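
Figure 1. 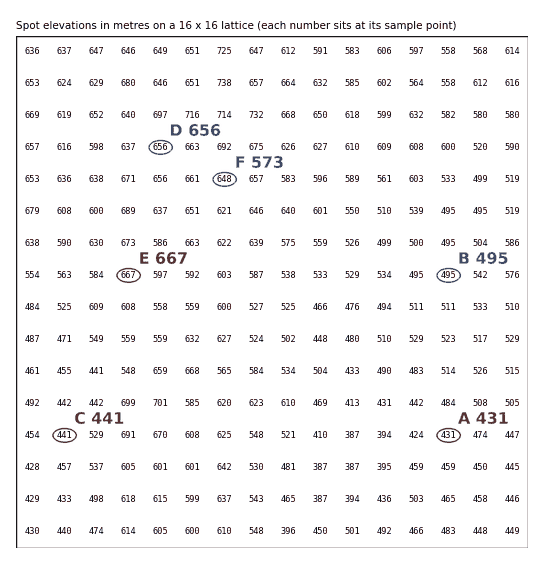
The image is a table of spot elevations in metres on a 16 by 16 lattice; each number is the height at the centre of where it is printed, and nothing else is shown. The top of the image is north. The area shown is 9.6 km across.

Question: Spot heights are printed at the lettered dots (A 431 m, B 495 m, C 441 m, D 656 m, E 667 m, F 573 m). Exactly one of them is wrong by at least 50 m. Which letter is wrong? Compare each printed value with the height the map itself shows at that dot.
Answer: F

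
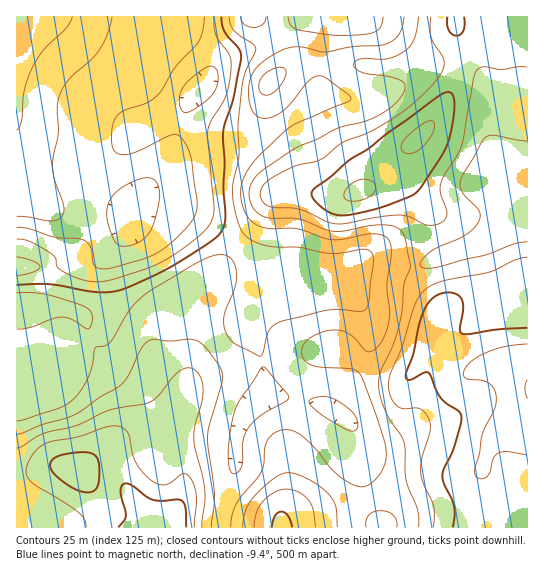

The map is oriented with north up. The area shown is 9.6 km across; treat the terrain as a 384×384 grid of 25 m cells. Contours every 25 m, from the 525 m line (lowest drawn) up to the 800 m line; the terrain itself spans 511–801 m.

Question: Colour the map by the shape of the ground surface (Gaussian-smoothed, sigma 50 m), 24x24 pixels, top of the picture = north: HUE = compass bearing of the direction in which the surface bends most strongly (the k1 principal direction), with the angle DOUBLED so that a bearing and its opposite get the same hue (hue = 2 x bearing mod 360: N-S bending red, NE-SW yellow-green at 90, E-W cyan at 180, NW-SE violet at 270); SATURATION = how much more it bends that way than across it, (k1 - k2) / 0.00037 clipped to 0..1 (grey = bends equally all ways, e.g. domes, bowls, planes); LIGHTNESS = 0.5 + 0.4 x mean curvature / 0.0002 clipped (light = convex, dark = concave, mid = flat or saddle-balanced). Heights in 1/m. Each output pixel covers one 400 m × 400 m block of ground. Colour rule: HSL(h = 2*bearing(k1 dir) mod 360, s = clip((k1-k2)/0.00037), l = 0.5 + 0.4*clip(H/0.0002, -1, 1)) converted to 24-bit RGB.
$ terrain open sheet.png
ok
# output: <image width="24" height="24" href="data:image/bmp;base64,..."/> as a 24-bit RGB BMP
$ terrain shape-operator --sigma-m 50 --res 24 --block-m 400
<image width="24" height="24" href="data:image/bmp;base64,Qk32BgAAAAAAADYAAAAoAAAAGAAAABgAAAABABgAAAAAAMAGAAATCwAAEwsAAAAAAAAAAAAAfnRpeVpQYUc0VJIyiLFbW4B6dcy8++HQxTsrAA4zK1bL2s2/3Ni2p4aZkHiYbVaIZ1ByVExjO0pZhaJRurBdrpxbe31me4JphUtkgD5PlaljX9uUVoebidutGsvj8XFx9bSvABZFBHWVxMyf5crFu5bHmHm8iDu+ikm4fUCobkmKhaFjna5or7BybZOAcYaOfSLrnZLVut3igq+7SLSob+VqKBI15skg9daOGQ9fEjY8ZIkc8PsQqIo5h1NFb092cVSOfDmegWqwm73AjIq6v6Wgd42XaW+BHQr909boppzZ237Uvrt/qY85KQ4vsvtY0tRQQyNtISZvY66Jw9ONdaFud3OXXFmLZjt3d0BXV6pmjaV6fGaByZZ3nVhbg2ZZH2+UpMCQsVW90Gy32qO72EzNOhy47/O7l4hMOUdpI1uFVsGrxsWmpHmQiFlzd0ZnWx1gzow3LbI2eIlRU39esIeCyG+vp4KfMmEdQGcVXFMsoY9IvoZmykWLR0Ke6bGeyomDQ2F+Mm1xNoZEp6c3mV83eUhFckFbPRld686JO7Y9fnNHaag1Kn4zm1RbvZGDdoVlUnFLOV87cKE8in5Mr1lNWHCBwq2C4amkjUm2SmeNTGx4j2BIm3RAcG1LT1h1DjWm8tTQ14amMGC3zaa0TIqWPoJnrL6AhIV0cWp4XG9zY6hMUHNvpI9raJ+Cb7B8z7OYiGG9jVvDWT2dmF6ovYCmpHqnSsGrAIi3XGHX+LKyLYOfgJG7uI7WZ4TOjb2/fo9GVHFgaoeBdaxvQ1uAmKdxh6hrVZVfx7Fqelhrf054dU2QY4aujpHNw7viqL/aEkSVHi1k/qaNzMFHHpZTZKuXfpi6gp68k7dqP4x6UKF4cLF0N1yNqYB2sJtyfH1WvbI6eWtPVlpxZo+TV6uMT6F0ja5rt2JmWiFxGyxL0KB6+dDJO7dpKHxFZIY9eoA51cz/urX/nr78m53wSTTlYmW/0Y24tGOnvpx2aJFdS4CDZ4d0eYNgbH5PeI1CgGZFYCpvQGWBINJ28eHa7LfmWkKbdXhTgoJJlWIFxXUIkKkZIXUkfzy/YmnJsILf3ZXx6LbfyZzER2SaaGR8hHpue4ZxfIRtaHh3KzOAeH25I+lAHMsp2GOPxWrhrmbctILFWKgLOOwp0ZZHL4smDVEhP3IvOmc2qVF13pC265S0qzmbfVJVhIxhhHJXhm4zYHsxJVVVeJRF7tJWLWgTPGoTYIEzR26co53Q1OL3TFHf00isznKGPkxvPVkzO2ArM28kf4o78B4w2gExqGkacHYgUCAUtVsAcZEADywHB0EI68lCt4NIO5MzMoUsKHkkYJUkqWUUVhETk2gqx6E/eFZyW2V2YH1wTXhOQ1I4dSM3/wdS75eEtk6kLiupyLfm78XsS3nRBMWTHcxXpde1g7HaXl/BZH2bWXxfc0w3fU9XpaVqtKdjd3ZcU3RoZXd0cGR0V0VrNTCBoo/Z6d7t0cX4eZ7/n7H26tT339L5g3zsVtC9PeJGSHx7clWAmW2QeWqMY1qKeHWSoJqQsX+KpmV1UH5RSXRiVmd4UU2JOIWZPOCHpdai3Z3UdHe8TliXtZCNzH2nyFCpxIGAxblMKlgvOGlTeHxngnRwW1WWe36QiJaEoHaZxWmmt3iCRoJ2RHR7SVt5ZoN/W8ouOaMZhKBEsW91YlKSh6iOxVXJ2HK4xYmHypqNc4qsLWuLa1ZOhnhLXFJ3kIFtj5NqfW9rg3Gg1KjMl4HEL3SxMVu/aGK7zaB6fbgyI4gqZJBLVZSDabCNO0q+w43n+8Lz7LzBe6qWNySJj0GYoHRwT02AkoyCk5OIdo6SY6qTcqer0YCtSYOnIYCbMCCr/1KA+c1XIJYrM308UYQ6aYEpK0oYJlYZwEw//8zW34qYGhlyVlyvjpm8TluOgpWRkpSPhIqQgJtuTnphpU5uzXdhJV0/CBcr40un/NnPd8alM3Rqbl9HhlYqanUoJ20XBmQM0LYm/7KpTiSMUo9rbIhfWGmKeJKIiY6GkneGpoFtaYFVOXx92IyqwWCzBRkuAMtP+PLT/s3udEfZKC/Tp5zqwcz0fX/rSZq5HVEd/8IvjTh0hI5tem9hYnuDbI16fYR3imp/q3B1rG5pN4RVN49p40Ozhgd0RpoAJHYAeOISvYfYQHreZNTjllzUvx3N9Sy2uTaPx9tuWaetZW6pmXOmcXmEbX9tdHNpd2xskXtzsYWMka+YLXmBMxda6Dz/79zgrfHYELtYUWYld3EnUVoaRTIYVEIwc0NayIqc4OXFZI2oTEqJn4Gb"/>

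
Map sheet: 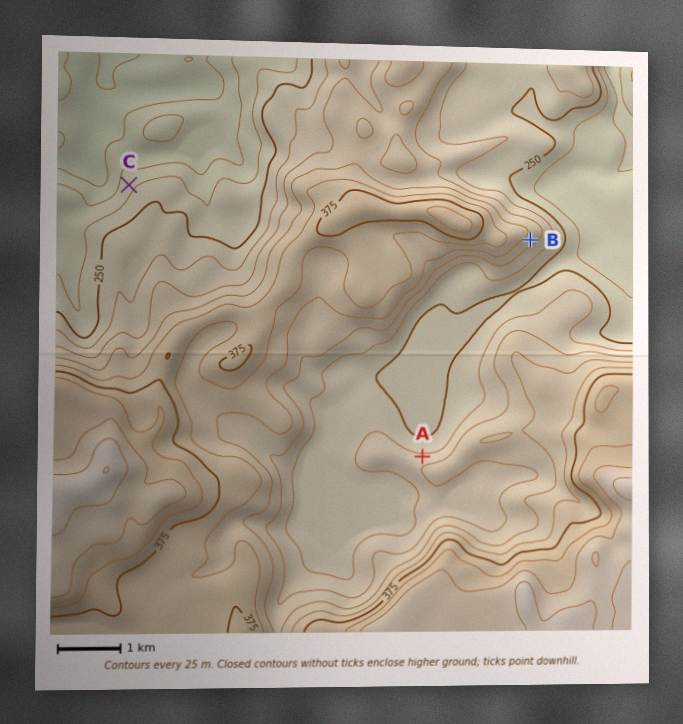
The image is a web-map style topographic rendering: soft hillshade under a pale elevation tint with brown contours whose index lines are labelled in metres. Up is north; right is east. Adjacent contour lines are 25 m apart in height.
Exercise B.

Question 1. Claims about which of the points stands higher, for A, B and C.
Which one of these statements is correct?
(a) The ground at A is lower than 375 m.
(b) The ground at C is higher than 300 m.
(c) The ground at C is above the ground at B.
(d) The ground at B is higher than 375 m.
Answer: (a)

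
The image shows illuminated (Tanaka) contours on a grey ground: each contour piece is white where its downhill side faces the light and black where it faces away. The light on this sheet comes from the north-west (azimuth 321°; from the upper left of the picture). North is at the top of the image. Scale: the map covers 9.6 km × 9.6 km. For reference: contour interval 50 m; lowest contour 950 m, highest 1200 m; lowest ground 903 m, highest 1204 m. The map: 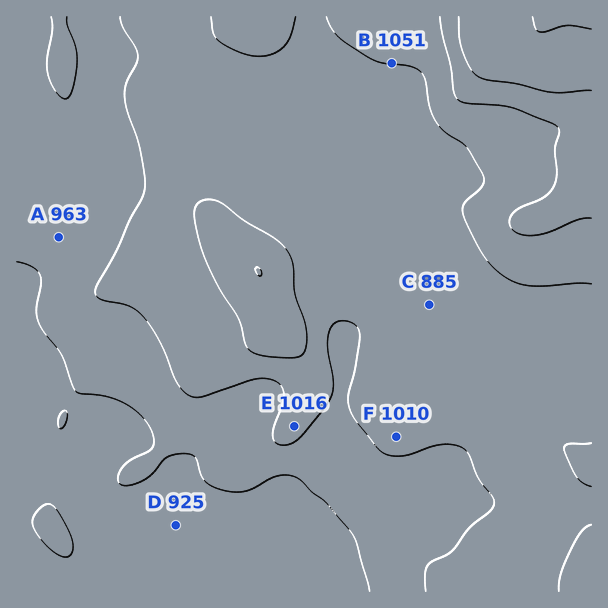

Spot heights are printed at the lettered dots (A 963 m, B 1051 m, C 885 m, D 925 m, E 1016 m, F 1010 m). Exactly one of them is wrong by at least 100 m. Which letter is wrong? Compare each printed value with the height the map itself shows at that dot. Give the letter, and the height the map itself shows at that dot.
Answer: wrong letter C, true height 1010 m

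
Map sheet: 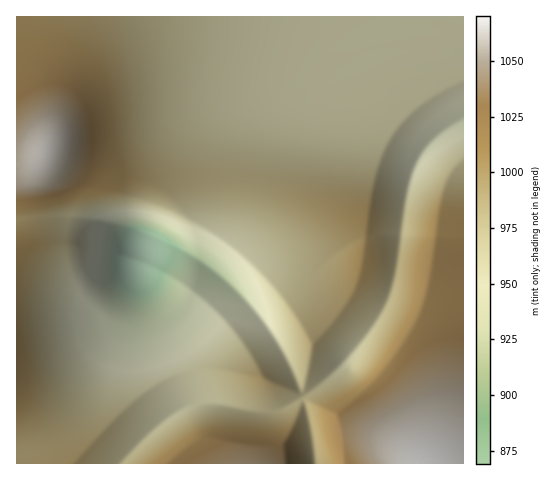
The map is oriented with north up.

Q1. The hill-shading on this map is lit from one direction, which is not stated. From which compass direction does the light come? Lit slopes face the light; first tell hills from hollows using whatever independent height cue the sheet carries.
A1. W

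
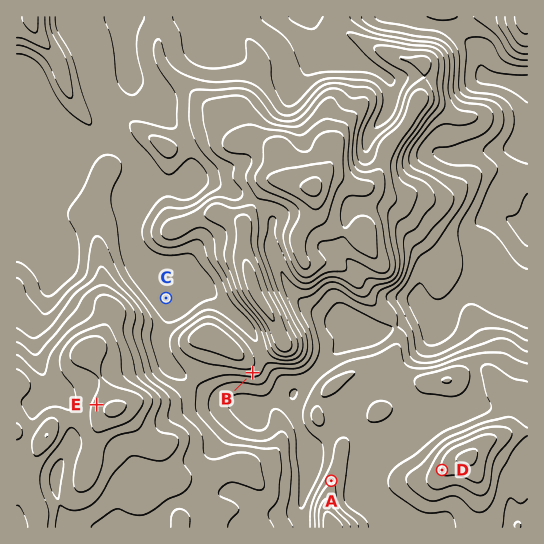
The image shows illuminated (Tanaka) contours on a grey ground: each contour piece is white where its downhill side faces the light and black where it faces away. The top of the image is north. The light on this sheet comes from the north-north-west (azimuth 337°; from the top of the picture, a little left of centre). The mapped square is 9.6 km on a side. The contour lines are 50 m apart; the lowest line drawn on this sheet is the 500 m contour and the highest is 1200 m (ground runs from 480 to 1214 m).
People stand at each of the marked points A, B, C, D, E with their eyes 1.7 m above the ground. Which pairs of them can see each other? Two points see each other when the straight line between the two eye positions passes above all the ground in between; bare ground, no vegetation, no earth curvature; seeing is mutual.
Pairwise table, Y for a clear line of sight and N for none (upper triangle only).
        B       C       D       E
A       Y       N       Y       N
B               N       Y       N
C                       N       N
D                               N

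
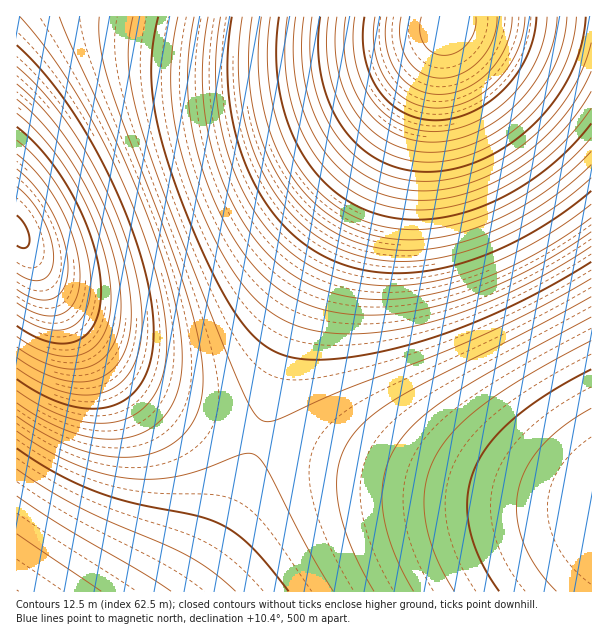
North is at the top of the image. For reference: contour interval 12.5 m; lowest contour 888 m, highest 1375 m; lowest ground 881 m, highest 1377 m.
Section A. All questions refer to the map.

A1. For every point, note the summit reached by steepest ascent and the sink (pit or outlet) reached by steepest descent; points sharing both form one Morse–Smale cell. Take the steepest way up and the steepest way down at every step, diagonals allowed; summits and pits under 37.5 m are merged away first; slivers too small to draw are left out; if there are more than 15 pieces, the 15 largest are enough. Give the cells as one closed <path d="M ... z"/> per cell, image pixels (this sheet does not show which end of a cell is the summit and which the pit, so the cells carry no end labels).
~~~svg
<path d="M447 16l-430 0-1 215 50 80 24 30 32 31 37 25 44 21 55 20 34-108 18-43 27-54 81-147 30-62z"/><path d="M591 16l-143 1 0 7-30 62-81 147-33 67-28 80-17 55 2 4 104 30 81 18 81 12 65 5z"/><path d="M17 232l-1 359 164 1 37-55 24-49 18-50-67-24-33-17-37-25-32-31-16-18-30-44z"/><path d="M260 438l-19 50-24 49-35 55 410-1-1-86-88-9-87-15-74-18z"/>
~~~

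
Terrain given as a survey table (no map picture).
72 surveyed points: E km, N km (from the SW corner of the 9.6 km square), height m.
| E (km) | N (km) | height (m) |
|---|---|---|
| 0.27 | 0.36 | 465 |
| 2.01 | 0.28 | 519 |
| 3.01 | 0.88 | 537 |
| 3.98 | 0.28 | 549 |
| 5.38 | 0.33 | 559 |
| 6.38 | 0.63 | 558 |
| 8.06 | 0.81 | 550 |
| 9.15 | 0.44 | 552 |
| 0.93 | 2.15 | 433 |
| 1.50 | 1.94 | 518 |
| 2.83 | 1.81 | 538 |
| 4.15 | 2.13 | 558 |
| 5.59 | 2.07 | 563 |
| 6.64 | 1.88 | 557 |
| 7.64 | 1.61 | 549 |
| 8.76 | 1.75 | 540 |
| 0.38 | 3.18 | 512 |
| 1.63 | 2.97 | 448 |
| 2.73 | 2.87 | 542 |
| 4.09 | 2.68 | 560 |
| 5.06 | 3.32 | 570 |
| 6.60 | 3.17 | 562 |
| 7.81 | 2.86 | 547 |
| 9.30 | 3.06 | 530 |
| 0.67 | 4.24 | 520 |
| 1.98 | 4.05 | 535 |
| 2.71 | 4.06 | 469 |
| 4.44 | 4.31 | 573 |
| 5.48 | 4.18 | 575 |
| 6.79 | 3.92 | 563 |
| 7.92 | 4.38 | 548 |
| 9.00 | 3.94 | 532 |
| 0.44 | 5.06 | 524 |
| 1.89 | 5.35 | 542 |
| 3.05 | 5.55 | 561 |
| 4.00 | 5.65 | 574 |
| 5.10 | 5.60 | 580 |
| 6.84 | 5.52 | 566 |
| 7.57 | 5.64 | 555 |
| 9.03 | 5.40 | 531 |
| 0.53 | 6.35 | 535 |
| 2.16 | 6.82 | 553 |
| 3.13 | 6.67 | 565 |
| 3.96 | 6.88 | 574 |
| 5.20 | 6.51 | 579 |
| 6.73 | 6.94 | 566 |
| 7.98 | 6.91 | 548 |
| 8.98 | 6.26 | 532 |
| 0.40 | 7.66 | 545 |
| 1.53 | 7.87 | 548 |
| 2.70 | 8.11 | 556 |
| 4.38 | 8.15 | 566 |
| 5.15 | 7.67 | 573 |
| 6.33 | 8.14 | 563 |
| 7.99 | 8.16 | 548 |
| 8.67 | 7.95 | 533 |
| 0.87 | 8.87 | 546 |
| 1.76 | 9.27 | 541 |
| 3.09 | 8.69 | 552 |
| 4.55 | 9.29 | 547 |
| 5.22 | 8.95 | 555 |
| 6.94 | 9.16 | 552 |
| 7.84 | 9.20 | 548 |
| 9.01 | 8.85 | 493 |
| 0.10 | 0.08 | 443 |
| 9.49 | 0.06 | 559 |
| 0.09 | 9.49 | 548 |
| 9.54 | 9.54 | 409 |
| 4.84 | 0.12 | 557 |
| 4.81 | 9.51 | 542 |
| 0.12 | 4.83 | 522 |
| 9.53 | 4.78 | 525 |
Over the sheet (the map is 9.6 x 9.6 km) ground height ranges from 405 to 580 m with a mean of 545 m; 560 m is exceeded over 24.6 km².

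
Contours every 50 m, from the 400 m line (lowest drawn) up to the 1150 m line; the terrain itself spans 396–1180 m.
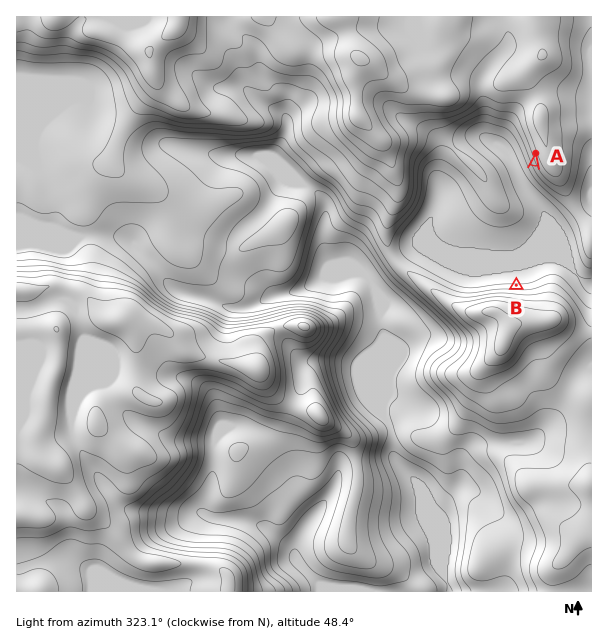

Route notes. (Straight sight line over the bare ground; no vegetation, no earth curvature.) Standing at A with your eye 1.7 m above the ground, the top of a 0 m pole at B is in view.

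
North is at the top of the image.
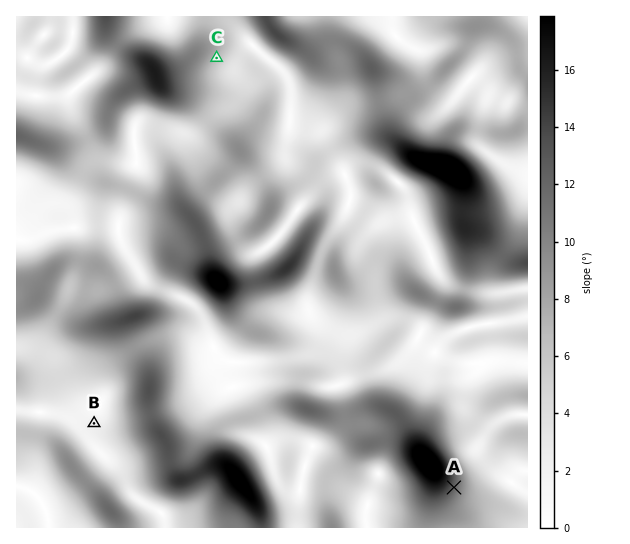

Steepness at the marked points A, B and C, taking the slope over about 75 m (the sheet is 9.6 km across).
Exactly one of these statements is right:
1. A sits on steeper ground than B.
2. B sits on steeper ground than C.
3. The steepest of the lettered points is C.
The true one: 1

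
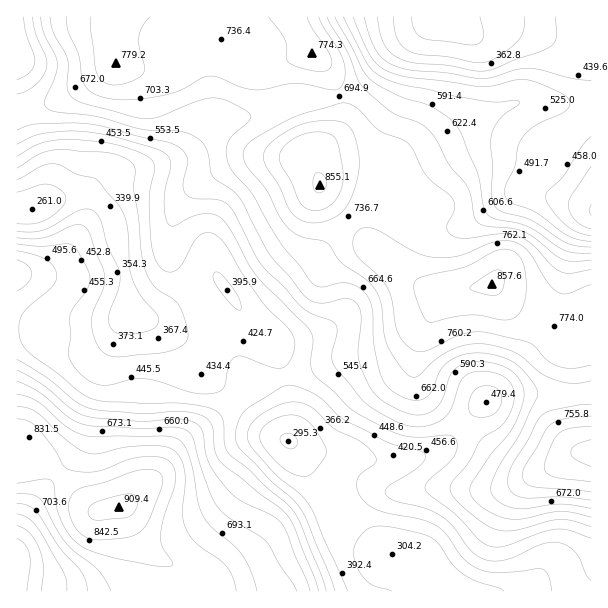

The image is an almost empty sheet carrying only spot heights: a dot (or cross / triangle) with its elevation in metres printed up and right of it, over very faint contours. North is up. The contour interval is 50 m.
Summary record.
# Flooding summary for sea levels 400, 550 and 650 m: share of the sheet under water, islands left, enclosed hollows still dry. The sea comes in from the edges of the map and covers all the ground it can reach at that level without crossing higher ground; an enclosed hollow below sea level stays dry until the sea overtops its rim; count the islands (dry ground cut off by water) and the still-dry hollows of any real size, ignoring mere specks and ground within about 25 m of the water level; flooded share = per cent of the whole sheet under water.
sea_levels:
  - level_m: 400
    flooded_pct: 14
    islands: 0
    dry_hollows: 0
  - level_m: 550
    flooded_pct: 45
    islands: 0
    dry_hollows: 0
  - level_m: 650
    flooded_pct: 60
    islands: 0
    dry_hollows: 0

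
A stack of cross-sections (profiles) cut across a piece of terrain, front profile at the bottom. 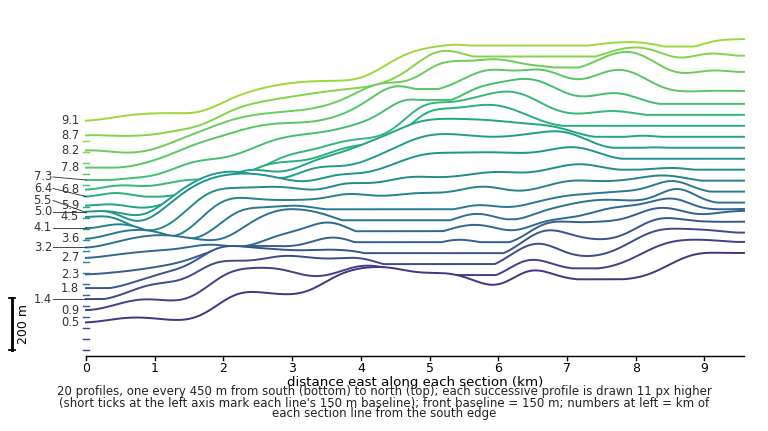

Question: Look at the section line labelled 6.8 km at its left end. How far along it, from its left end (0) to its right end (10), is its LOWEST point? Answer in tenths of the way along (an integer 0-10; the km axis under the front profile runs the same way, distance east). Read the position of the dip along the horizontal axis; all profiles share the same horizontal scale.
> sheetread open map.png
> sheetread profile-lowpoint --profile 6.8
0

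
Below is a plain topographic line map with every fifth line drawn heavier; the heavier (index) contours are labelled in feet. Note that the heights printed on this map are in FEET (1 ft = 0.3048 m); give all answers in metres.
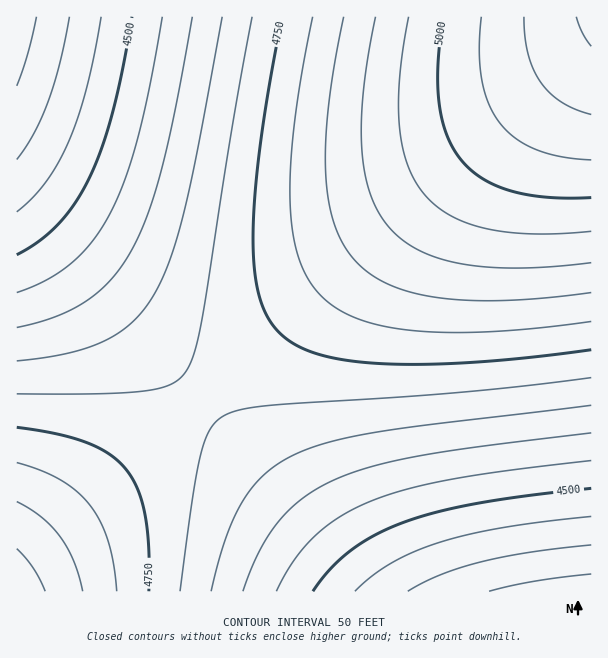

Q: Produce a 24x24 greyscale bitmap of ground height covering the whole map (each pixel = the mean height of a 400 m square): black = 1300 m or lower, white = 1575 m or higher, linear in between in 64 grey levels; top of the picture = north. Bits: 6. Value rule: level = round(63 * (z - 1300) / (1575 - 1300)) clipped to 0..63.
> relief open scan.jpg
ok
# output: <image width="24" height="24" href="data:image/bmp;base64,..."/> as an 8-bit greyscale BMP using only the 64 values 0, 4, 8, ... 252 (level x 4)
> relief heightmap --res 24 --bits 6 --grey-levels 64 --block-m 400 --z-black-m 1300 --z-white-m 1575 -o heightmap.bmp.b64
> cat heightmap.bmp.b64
<image width="24" height="24" href="data:image/bmp;base64,Qk12BgAAAAAAADYEAAAoAAAAGAAAABgAAAABAAgAAAAAAEACAAATCwAAEwsAAAABAAAAAAAAAAAAAAEBAQACAgIAAwMDAAQEBAAFBQUABgYGAAcHBwAICAgACQkJAAoKCgALCwsADAwMAA0NDQAODg4ADw8PABAQEAAREREAEhISABMTEwAUFBQAFRUVABYWFgAXFxcAGBgYABkZGQAaGhoAGxsbABwcHAAdHR0AHh4eAB8fHwAgICAAISEhACIiIgAjIyMAJCQkACUlJQAmJiYAJycnACgoKAApKSkAKioqACsrKwAsLCwALS0tAC4uLgAvLy8AMDAwADExMQAyMjIAMzMzADQ0NAA1NTUANjY2ADc3NwA4ODgAOTk5ADo6OgA7OzsAPDw8AD09PQA+Pj4APz8/AEBAQABBQUEAQkJCAENDQwBEREQARUVFAEZGRgBHR0cASEhIAElJSQBKSkoAS0tLAExMTABNTU0ATk5OAE9PTwBQUFAAUVFRAFJSUgBTU1MAVFRUAFVVVQBWVlYAV1dXAFhYWABZWVkAWlpaAFtbWwBcXFwAXV1dAF5eXgBfX18AYGBgAGFhYQBiYmIAY2NjAGRkZABlZWUAZmZmAGdnZwBoaGgAaWlpAGpqagBra2sAbGxsAG1tbQBubm4Ab29vAHBwcABxcXEAcnJyAHNzcwB0dHQAdXV1AHZ2dgB3d3cAeHh4AHl5eQB6enoAe3t7AHx8fAB9fX0Afn5+AH9/fwCAgIAAgYGBAIKCggCDg4MAhISEAIWFhQCGhoYAh4eHAIiIiACJiYkAioqKAIuLiwCMjIwAjY2NAI6OjgCPj48AkJCQAJGRkQCSkpIAk5OTAJSUlACVlZUAlpaWAJeXlwCYmJgAmZmZAJqamgCbm5sAnJycAJ2dnQCenp4An5+fAKCgoAChoaEAoqKiAKOjowCkpKQApaWlAKampgCnp6cAqKioAKmpqQCqqqoAq6urAKysrACtra0Arq6uAK+vrwCwsLAAsbGxALKysgCzs7MAtLS0ALW1tQC2trYAt7e3ALi4uAC5ubkAurq6ALu7uwC8vLwAvb29AL6+vgC/v78AwMDAAMHBwQDCwsIAw8PDAMTExADFxcUAxsbGAMfHxwDIyMgAycnJAMrKygDLy8sAzMzMAM3NzQDOzs4Az8/PANDQ0ADR0dEA0tLSANPT0wDU1NQA1dXVANbW1gDX19cA2NjYANnZ2QDa2toA29vbANzc3ADd3d0A3t7eAN/f3wDg4OAA4eHhAOLi4gDj4+MA5OTkAOXl5QDm5uYA5+fnAOjo6ADp6ekA6urqAOvr6wDs7OwA7e3tAO7u7gDv7+8A8PDwAPHx8QDy8vIA8/PzAPT09AD19fUA9vb2APf39wD4+PgA+fn5APr6+gD7+/sA/Pz8AP39/QD+/v4A////ALSspJyQiHx0aGBUTEQ8NDAoJCAcHBgYFLCooJiQiIB0bGRYUEhEPDg0MCwoJCQkIKyknJiQiIB4cGhgWFBMREA8ODQ0MDAsLKSgmJSMiIB4cGxkXFhUUExIREBAPDw4OJyYlJCIhIB4dGxoZGBcWFRQUExMSEhERJSQjIyIhIB8dHBsbGhkYGBcXFhYVFRQUIyIiISEgHx8eHR0cHBsbGhoZGRkYGBgXICAgIB8fHx8eHh4eHh0dHR0cHBwbGxsaHh4eHh4eHh8fHx8fHx8fHx8fHx8eHh4dGxwcHB0dHh8fICAhISEiIiIiIiIhISEgGRkaGxscHR4fICEiIyMkJCQlJSQkJCQjFxcYGRobHR4fISIjJCUmJicnJycnJycmFBUWFxkaHB4fISIkJSYnKCkpKioqKikpEhMVFhgZGx0fISMlJigpKisrLCwsLCwsEBETFRcZGx0fISMlJykqKywtLi4vLy8vDhARExUYGhwfISMlJykrLS4vMDAxMTExDQ4QEhQXGRweISMmKCosLi8wMTIzMzMzCw0PERQWGRseICMmKCosLjAxMzQ1NTY2CgwOEBMVGBsdICMlKCotLzEyNDU2Nzc4CAsNDxIVFxodICIlKCotLzEzNDY3ODk5BwoMDxEUFxocHyIlJyosLzEzNTc4OTo7BwkLDhETFhkcHyIkJyosLzEzNTc5Ojs8BggLDRATFhkbHiEkJyksLjEzNTc5Ozw9BQgKDRASFRgbHiAjJikrLjAzNTc5Ozw+A=="/>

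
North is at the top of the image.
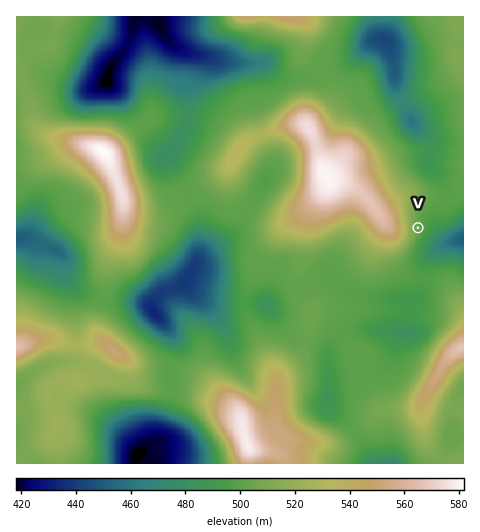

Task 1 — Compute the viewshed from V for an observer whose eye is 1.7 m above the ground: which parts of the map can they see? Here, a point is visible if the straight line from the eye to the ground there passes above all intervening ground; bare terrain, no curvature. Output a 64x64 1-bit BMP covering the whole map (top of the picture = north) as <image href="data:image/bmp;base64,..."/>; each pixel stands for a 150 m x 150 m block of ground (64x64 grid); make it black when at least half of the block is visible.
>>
<image width="64" height="64" href="data:image/bmp;base64,Qk0+AgAAAAAAAD4AAAAoAAAAQAAAAEAAAAABAAEAAAAAAAACAAATCwAAEwsAAAIAAAAAAAAA////AAAAAAAAAAAAAAAAAAAAAAAAAAAAAAAAAAAAAAAAAAAAAAAAAAAAAAAAAAAAAAAAAAAAAAAAAAAAAAAAAAAAAAAAADAAAAAAAAAAP4AAAAAAAAA/wAAAAAAAAB/gAAAAAAAAH+AAAAAAAAAf8AAAAAAAAA/wAAAAAAAAD/gAAAAAAAAH/AAAAAAAAAf+AAAAAAAAAH8AAAAAAAAAHwAAAAAAAAAfAAAAAAAAAB8AAAAAAAAAfwAAAAAAAAA/AAAAAAAAAD8AAAAAAAAAPwAAAAAAAAA/AAAAAAAAAP8AAAAAAAAA/wAAAAAAAAB/AAAAAAAAAD8AAAAAAAAADwAAAAAAAAABAAAAAAAAAYAAAAAAAAAB+AAAAAAAAAP8AAAAAAAAA/4AAAAAAAAB/wAAAAAAAAD/AAAAAAAAAAcAAAAAAAAABwAAAAAAAAADAAAAAAAAAAMAAAAAAAAAAwAAAAAAAAADAAAAAAAAAAMAAAAAAAAAAwAAAAAAAAADAAAAAAAAAAMAAAAAAAAAAwAAAAAAAAADAAAAAAAAAAMAAAAAAAAAAwAAAAAAAAADAAAAAAAAAAMAAAAAAAAAAwAAAAAAAAADAAAAAAAAAAMAAAAAAAAAAgAAAAAAAAAAAAAAAAAAAAAAAAAAAAAAAAAAAAAAAAAAAAAAAAAAAAAAAAAAAAAAAA=="/>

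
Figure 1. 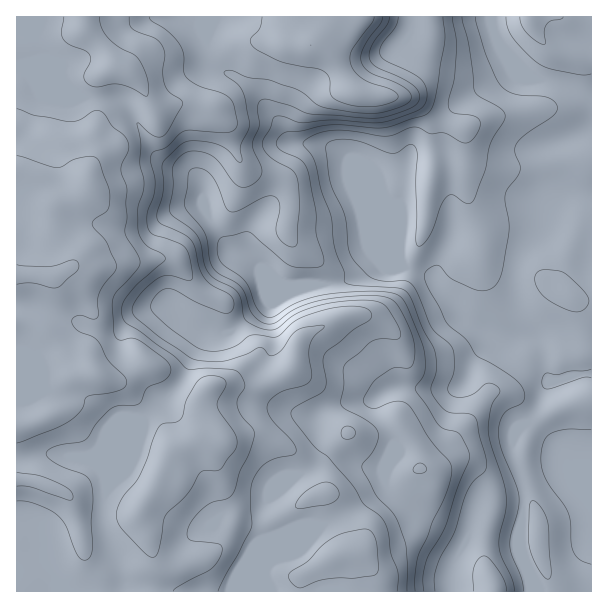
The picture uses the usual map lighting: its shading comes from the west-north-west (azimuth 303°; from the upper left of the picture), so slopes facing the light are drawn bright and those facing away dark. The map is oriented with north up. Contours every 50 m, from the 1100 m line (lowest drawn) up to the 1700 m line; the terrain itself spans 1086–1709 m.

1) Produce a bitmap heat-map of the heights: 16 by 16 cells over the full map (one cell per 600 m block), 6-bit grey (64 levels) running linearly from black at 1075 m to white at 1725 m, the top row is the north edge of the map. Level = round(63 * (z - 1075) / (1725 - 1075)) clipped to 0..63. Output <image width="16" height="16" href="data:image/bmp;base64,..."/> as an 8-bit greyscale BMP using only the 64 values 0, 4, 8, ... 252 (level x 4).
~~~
<image width="16" height="16" href="data:image/bmp;base64,Qk02BQAAAAAAADYEAAAoAAAAEAAAABAAAAABAAgAAAAAAAABAAATCwAAEwsAAAABAAAAAAAAAAAAAAEBAQACAgIAAwMDAAQEBAAFBQUABgYGAAcHBwAICAgACQkJAAoKCgALCwsADAwMAA0NDQAODg4ADw8PABAQEAAREREAEhISABMTEwAUFBQAFRUVABYWFgAXFxcAGBgYABkZGQAaGhoAGxsbABwcHAAdHR0AHh4eAB8fHwAgICAAISEhACIiIgAjIyMAJCQkACUlJQAmJiYAJycnACgoKAApKSkAKioqACsrKwAsLCwALS0tAC4uLgAvLy8AMDAwADExMQAyMjIAMzMzADQ0NAA1NTUANjY2ADc3NwA4ODgAOTk5ADo6OgA7OzsAPDw8AD09PQA+Pj4APz8/AEBAQABBQUEAQkJCAENDQwBEREQARUVFAEZGRgBHR0cASEhIAElJSQBKSkoAS0tLAExMTABNTU0ATk5OAE9PTwBQUFAAUVFRAFJSUgBTU1MAVFRUAFVVVQBWVlYAV1dXAFhYWABZWVkAWlpaAFtbWwBcXFwAXV1dAF5eXgBfX18AYGBgAGFhYQBiYmIAY2NjAGRkZABlZWUAZmZmAGdnZwBoaGgAaWlpAGpqagBra2sAbGxsAG1tbQBubm4Ab29vAHBwcABxcXEAcnJyAHNzcwB0dHQAdXV1AHZ2dgB3d3cAeHh4AHl5eQB6enoAe3t7AHx8fAB9fX0Afn5+AH9/fwCAgIAAgYGBAIKCggCDg4MAhISEAIWFhQCGhoYAh4eHAIiIiACJiYkAioqKAIuLiwCMjIwAjY2NAI6OjgCPj48AkJCQAJGRkQCSkpIAk5OTAJSUlACVlZUAlpaWAJeXlwCYmJgAmZmZAJqamgCbm5sAnJycAJ2dnQCenp4An5+fAKCgoAChoaEAoqKiAKOjowCkpKQApaWlAKampgCnp6cAqKioAKmpqQCqqqoAq6urAKysrACtra0Arq6uAK+vrwCwsLAAsbGxALKysgCzs7MAtLS0ALW1tQC2trYAt7e3ALi4uAC5ubkAurq6ALu7uwC8vLwAvb29AL6+vgC/v78AwMDAAMHBwQDCwsIAw8PDAMTExADFxcUAxsbGAMfHxwDIyMgAycnJAMrKygDLy8sAzMzMAM3NzQDOzs4Az8/PANDQ0ADR0dEA0tLSANPT0wDU1NQA1dXVANbW1gDX19cA2NjYANnZ2QDa2toA29vbANzc3ADd3d0A3t7eAN/f3wDg4OAA4eHhAOLi4gDj4+MA5OTkAOXl5QDm5uYA5+fnAOjo6ADp6ekA6urqAOvr6wDs7OwA7e3tAO7u7gDv7+8A8PDwAPHx8QDy8vIA8/PzAPT09AD19fUA9vb2APf39wD4+PgA+fn5APr6+gD7+/sA/Pz8AP39/QD+/v4A////AMTExMTAsKCkqKiUUEA8HBDEzMjQwLikoKSojGRALBwM0NjI1My8qKCklHxwSDAYCNjMyMzUzLCgmIR4eFgoDATk2MjI0NC4oIyIeGRMIBAM5OTc0MjMtKCQdGRMMCgUFOTo4NS0pKSsmHxwUCgUDBDo4NSokIx8fJyQeDQYEBQY8PDcsJyMWEhUUEAgHBwcHOzs4MCoZFBgVCwkKCQgGBjo6NywfGRkbEwoJDQsIBQU5OTcuHhwgGxAJCg4NCQYFNjY1LiclIRYQDg8PEAoGBDIyMjEuKyMfIyYjFw8LCAUyMjQzKyYmKCooHhgOBgcIMjMzLigmKCwtKRsYDAcMCw="/>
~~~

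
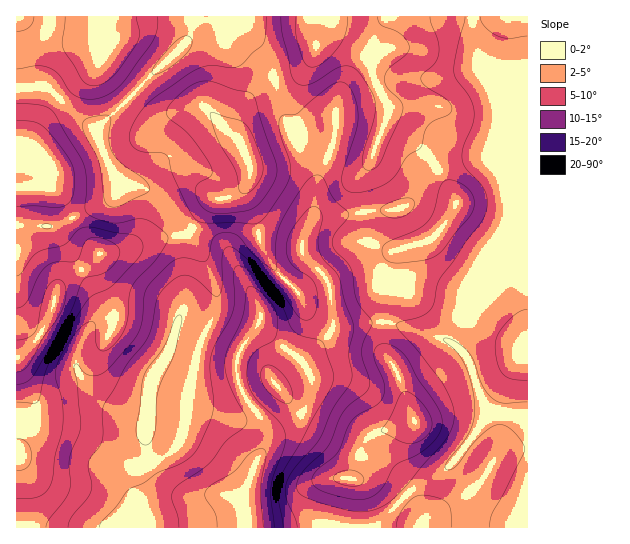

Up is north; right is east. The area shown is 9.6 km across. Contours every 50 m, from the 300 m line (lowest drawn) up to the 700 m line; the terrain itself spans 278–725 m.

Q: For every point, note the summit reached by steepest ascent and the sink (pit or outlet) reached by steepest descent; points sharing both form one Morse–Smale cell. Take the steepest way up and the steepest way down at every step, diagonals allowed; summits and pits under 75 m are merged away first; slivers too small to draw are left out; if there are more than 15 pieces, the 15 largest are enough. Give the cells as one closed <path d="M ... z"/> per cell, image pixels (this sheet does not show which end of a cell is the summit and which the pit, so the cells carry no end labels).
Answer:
<path d="M527 16l-55 1 3 24 9 28 22 20 17 9-3 37-8 14-10 8-41 3-22 8-14 11-10 18-13 11-11 3-22 0-20 4-28 1-7 3-11 20-2 10 3 10-5 12-16 19-22 19 0 3-13-27-17-30-13-14-36-21-27-27-21-8-11 0-6-4-16-32-4-16-4-6-16-11-31-29-30 2 1 439 229 0 1-13-4-12 0-8 13-33 13-24 8-7 17-10 9-8 8-19 0-17-10-16 28-27 5-7 47-6 16 3 29 11 15 2 13 7 11 11 6 10 16 48-15 25-19 24-12 11-32 19-34 35 153 0z"/><path d="M471 16l-280 0-3 22 15-10 27-3 13 6 18 18 11 18 8 39 11 28 25 37-3 49 8-4 28-1 20-4 22 0 11-3 13-11 10-18 14-11 22-8 41-3 10-8 8-14 3-37-17-9-22-20-9-28z"/><path d="M230 25l-21 2-15 6-98 98 9 27 12 23 6 4 11 0 21 8 27 27 36 21 13 14 17 30 13 27 0-3 34-32 8-14 0-24 12-29 1-39-25-37-11-28-7-35-6-14-17-21-7-5z"/><path d="M381 321l-47 6-5 7-28 27 10 16 0 17-8 19-9 8-17 10-8 7-13 24-13 33 4 33 127 0 35-36 37-23 34-43 7-15-16-46-6-10-18-15-50-16z"/><path d="M190 16l-173 0-1 71 30 0 31 29 20 15 60-62 27-24 7-15z"/>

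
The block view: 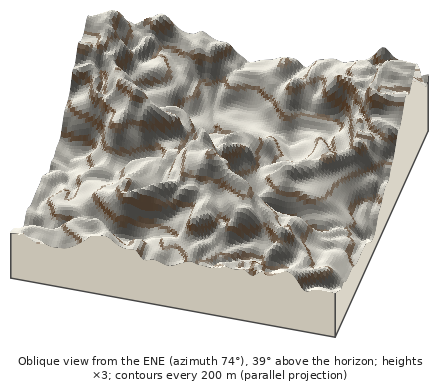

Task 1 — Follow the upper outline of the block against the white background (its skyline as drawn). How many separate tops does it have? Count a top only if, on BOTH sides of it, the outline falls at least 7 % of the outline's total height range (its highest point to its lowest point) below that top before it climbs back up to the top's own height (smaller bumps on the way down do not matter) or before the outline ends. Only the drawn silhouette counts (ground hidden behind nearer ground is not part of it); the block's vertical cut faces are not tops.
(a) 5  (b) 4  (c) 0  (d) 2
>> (d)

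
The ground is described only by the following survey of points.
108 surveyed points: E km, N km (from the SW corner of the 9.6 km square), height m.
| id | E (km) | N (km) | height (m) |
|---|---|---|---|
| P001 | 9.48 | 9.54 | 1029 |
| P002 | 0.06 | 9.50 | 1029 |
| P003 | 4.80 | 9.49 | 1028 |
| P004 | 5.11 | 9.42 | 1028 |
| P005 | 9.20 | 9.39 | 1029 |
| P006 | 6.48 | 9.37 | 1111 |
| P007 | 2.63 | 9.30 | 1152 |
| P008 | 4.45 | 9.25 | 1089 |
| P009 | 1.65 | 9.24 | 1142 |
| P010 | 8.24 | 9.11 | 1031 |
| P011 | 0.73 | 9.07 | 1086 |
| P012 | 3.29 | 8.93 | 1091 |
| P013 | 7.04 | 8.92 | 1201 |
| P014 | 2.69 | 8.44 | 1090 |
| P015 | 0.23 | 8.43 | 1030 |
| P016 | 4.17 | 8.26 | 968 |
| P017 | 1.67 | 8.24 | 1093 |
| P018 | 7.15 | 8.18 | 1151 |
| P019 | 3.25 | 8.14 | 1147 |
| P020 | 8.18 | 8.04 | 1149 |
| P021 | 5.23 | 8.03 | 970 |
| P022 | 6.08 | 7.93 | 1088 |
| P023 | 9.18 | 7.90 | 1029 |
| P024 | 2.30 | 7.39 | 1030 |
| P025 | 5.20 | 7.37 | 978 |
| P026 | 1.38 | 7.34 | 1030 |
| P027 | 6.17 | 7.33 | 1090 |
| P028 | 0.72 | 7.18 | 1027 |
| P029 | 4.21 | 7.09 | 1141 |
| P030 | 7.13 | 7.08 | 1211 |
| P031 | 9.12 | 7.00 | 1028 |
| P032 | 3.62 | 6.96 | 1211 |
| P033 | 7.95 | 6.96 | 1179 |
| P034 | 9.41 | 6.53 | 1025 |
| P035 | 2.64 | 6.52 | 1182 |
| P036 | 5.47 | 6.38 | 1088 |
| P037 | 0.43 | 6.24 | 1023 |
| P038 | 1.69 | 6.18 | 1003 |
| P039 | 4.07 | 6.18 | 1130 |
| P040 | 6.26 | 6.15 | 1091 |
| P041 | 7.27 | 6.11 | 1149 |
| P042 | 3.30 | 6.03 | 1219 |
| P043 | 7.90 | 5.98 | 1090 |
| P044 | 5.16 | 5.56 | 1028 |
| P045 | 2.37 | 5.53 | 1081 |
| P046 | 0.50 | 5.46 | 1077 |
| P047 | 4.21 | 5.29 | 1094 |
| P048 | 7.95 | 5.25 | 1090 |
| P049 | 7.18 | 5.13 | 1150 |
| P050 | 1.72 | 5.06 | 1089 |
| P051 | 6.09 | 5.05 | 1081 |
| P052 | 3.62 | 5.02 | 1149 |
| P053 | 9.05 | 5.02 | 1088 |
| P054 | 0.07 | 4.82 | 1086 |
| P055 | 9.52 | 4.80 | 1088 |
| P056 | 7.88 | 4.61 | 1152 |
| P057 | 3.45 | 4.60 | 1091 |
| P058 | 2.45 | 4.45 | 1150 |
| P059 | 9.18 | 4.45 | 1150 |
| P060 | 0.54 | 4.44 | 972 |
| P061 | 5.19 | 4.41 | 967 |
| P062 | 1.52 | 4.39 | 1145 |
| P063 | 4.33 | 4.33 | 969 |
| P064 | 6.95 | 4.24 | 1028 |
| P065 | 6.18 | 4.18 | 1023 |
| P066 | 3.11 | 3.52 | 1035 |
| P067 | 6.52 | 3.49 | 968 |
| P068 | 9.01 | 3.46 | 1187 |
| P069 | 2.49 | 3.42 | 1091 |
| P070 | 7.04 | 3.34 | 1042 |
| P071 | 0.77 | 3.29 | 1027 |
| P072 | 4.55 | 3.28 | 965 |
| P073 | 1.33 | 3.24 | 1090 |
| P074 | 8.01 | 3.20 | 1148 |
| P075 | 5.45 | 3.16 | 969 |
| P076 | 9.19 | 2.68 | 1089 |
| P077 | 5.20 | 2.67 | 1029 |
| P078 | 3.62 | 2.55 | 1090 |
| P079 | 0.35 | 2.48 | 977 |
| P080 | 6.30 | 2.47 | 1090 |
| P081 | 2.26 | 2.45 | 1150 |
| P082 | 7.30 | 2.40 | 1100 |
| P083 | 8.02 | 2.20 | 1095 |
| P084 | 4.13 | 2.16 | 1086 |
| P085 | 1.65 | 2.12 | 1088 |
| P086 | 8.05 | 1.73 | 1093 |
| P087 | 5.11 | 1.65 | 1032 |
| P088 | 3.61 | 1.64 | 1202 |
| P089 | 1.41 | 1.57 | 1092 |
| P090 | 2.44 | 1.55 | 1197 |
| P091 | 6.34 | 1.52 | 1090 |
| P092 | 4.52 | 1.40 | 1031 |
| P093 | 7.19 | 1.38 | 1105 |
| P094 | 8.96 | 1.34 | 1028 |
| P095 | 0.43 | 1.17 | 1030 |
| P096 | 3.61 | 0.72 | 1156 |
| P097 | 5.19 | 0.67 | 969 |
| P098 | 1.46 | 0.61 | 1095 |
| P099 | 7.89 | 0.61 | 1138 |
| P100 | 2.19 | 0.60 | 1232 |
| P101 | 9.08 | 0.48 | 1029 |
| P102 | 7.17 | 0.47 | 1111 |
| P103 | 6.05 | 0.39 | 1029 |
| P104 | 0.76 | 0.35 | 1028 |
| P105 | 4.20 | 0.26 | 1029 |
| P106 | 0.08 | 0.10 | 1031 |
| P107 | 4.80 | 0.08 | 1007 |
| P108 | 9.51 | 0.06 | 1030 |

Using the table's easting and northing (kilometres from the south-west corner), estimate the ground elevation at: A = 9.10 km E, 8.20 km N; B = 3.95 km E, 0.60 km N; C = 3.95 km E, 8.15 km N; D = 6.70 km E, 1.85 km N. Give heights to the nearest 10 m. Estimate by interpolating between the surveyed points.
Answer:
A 1030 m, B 1080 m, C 1030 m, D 1100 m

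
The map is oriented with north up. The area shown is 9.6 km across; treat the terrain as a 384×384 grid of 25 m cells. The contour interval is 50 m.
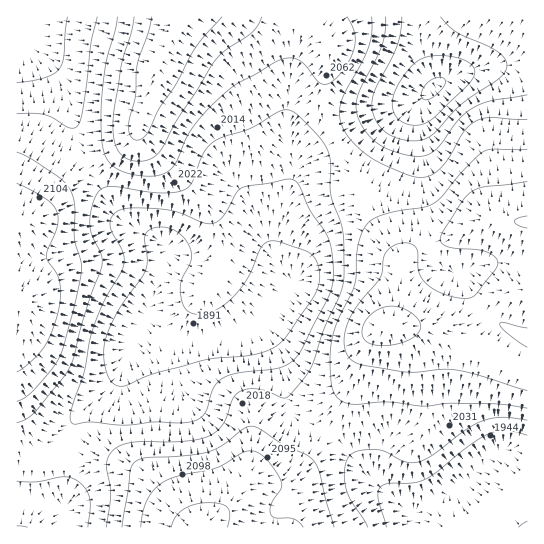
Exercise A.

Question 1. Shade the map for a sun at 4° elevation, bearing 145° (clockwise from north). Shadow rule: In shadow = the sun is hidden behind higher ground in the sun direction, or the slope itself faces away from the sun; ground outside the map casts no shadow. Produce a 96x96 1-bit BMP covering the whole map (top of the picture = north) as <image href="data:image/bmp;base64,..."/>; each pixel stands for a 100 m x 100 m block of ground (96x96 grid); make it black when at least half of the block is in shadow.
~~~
<image width="96" height="96" href="data:image/bmp;base64,Qk2+BAAAAAAAAD4AAAAoAAAAYAAAAGAAAAABAAEAAAAAAIAEAAATCwAAEwsAAAIAAAAAAAAA////AAAAAAAAB/8AAAAAAAAAAAAAB/8AAAAAAAAAAAAAB/+AAAAAAAAAAAAAD///AAAAAAAAAAAAD///wAAAAAAAAAAAD///4AAAAAAAAAAAD///8AAAAAAAAAAAD///4AAAAAAAAAAAD///8AAAAAAAAAAAB////AAAAAAAAAAAB////wAAAAAAAAAAB////8AAAAAAAAAAB////+AAAAAAAAAAD/////AAAAAAAAAAD/////gAAAAAAAAAD/////gAAAAAAAAAH/////gAAAAAAAAAH/////gAAAAAAAAAH/////gAAAAAAAAAH/////AAAAAAAAAAH////+AAAAAAAAAAH////+AAAAAAAAAAH////+AAAAAAAAAAD////+AAAAAAAAAAD/////AAAAAAAAAAD/////gAAAAAAAAAB/////8fAAAAAAAAB///////gAAAAAAAA///////wAAAAAAAA///////4AAAAAAAAf//////4AAAAAAAAf//////8AAAAAAAAf//////+AAAAAAAAP//////+AAAAAAAAH///////AAAAAAAAD///////gAAAAAAAB///////wAAAAAAAA///////4AAAAAAAA/8/////+AAAAAAAAfwAD////AAAAAAAAPgAB////wAAAAAAADAAA////4AAAAAAAAAAA////4AAAAAAAAAAAf///4AAAAAAAAAAAf///4AAAAAAAAAAAP///wAAAAAAAAAAAP///gAA8AAAAAAAAP///AAAeAAAAAAAAP//+AAAAAAAAAAAAP//8AAAAAAAAAAAAP//8AAAAAAAAAAAAP//+AAAAAAAAAAAAP///AAAAAAAAAAAAP///wAAAAAAAAAAAP///8AAAAAAAAAAAP///+AAAAAAAAAAAP/////wAAAAAAAAAP/////4AAAAAAAAAP/////+AAAAAAAAAH//////AAAAAAAAAH/8B///wAAAAAAAAH/gAP///8AAAAAAAD/AAD///8AAAAAAAB+AAD///8AAAAAAAA8AAD///8AAAAAAAAAAAD///8AAAAAAAAAAAD///8AAAAAAAAAAAH///8AAAAAAAAAAAf///8AAAAAAAAAAA////8AAAAAAAAAAB////AAAcAAAAAAAB///gAAA+AAAAAAAB///gAAA/AAAAAAAD///gAAB/AAAAAAAD///4MAB/gAAAAAAD////8AD/gAAAAAAD////8AD/wAAAAAAD////8AH/wAAAAAAD/////AH/wAAAAAAD/////4P/wAAAAAAD/////8P/4AAAAAAD/////+f/4AAAAAAB/////+f/4AAAAAAB/////+//4AAAAAAA////79//8AAAAAAA////zx//8AAAAAAAf///gD//+AAAAAAAP//+AD///AAAAAAAH//8AH///AAAAAAAD//gAH///AAAAAAAB/8AAP///gAAAAAAA+AAAP///gAAAAAAAAAAAP///gAAAAAAAAAAAP///wAAAAAAAAAAAf///wAAAAAAAAAAA="/>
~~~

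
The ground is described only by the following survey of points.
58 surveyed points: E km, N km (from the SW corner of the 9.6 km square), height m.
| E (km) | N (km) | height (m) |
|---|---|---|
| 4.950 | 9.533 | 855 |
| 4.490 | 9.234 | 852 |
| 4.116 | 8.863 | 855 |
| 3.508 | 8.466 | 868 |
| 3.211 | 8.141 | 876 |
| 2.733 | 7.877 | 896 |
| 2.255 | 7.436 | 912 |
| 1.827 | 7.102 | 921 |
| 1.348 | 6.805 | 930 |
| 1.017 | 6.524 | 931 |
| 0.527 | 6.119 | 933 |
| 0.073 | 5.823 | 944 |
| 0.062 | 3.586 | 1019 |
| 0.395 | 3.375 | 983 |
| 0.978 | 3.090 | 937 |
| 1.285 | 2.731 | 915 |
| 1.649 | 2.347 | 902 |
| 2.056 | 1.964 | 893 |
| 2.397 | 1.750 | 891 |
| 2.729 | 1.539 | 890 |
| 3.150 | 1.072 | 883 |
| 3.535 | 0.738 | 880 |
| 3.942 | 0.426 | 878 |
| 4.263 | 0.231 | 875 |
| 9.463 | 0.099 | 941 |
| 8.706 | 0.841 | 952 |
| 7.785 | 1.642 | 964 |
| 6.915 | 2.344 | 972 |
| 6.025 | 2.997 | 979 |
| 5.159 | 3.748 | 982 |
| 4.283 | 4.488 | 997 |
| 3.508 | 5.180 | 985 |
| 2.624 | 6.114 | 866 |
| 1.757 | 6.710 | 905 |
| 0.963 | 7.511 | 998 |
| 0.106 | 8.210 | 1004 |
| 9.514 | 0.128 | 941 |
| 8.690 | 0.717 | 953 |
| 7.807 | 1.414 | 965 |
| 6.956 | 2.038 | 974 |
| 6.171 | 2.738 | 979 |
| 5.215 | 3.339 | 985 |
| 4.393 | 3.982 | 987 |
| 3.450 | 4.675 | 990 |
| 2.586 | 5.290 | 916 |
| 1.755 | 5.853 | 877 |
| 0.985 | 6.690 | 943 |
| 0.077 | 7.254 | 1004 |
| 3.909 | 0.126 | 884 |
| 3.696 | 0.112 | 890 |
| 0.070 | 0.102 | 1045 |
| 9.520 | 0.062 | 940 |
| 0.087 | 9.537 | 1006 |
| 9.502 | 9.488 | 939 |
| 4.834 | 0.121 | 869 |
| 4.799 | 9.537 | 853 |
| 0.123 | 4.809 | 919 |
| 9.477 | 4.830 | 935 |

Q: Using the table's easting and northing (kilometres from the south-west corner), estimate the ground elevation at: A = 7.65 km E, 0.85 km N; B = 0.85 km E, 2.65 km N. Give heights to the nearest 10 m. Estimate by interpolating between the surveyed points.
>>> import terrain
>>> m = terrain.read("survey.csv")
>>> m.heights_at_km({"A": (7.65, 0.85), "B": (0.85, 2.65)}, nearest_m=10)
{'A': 970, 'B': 900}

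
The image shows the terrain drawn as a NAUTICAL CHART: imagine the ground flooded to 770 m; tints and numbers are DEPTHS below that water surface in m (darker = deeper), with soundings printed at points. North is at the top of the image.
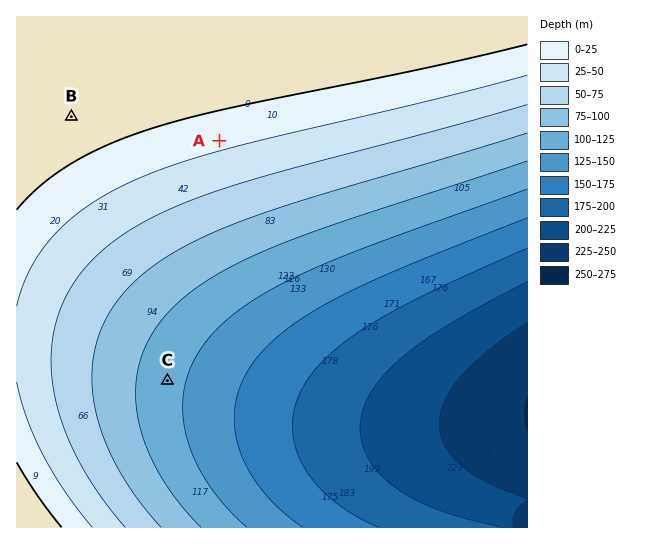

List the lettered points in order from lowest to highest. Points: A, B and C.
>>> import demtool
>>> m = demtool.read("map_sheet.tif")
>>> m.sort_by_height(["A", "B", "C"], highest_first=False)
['C', 'A', 'B']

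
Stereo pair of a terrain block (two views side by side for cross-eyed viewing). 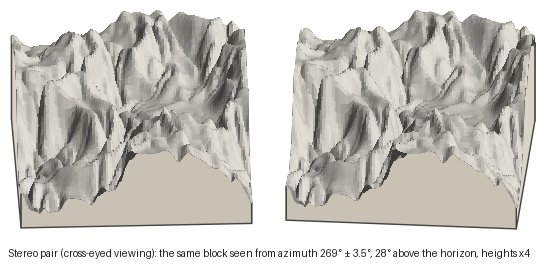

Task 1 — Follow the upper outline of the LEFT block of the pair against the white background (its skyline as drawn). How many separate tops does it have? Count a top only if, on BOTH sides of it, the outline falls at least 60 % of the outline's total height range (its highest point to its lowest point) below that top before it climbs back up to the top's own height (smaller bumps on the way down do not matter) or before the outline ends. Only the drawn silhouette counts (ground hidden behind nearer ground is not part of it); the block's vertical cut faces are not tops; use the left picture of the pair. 0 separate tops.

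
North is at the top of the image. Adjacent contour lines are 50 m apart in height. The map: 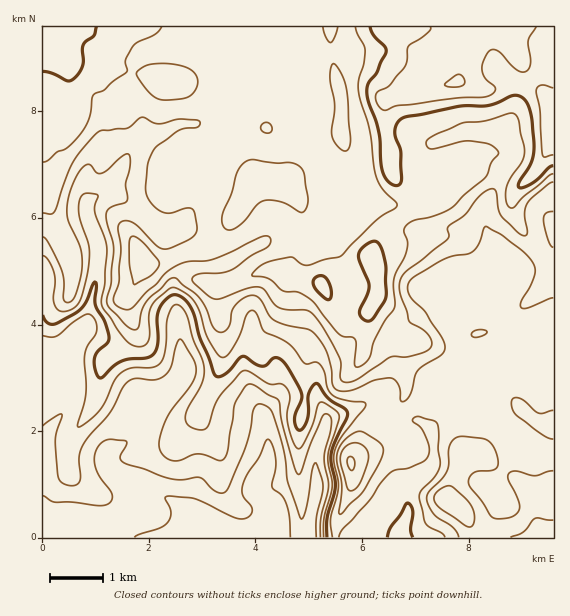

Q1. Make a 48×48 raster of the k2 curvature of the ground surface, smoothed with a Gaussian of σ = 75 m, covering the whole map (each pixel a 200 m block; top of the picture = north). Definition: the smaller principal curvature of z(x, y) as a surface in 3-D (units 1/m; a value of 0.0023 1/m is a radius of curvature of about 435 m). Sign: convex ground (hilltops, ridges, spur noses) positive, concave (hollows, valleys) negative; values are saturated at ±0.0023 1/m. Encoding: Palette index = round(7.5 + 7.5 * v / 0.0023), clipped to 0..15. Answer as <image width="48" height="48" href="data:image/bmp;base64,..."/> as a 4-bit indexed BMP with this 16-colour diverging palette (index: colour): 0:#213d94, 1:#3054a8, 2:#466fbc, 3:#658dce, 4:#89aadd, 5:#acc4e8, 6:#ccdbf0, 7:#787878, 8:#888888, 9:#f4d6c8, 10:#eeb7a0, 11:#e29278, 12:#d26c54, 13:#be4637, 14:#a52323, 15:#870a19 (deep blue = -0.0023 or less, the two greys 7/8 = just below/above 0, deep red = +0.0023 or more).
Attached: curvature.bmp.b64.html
<image width="48" height="48" href="data:image/bmp;base64,Qk32BAAAAAAAAHYAAAAoAAAAMAAAADAAAAABAAQAAAAAAIAEAAATCwAAEwsAABAAAAAAAAAAlD0hAKhUMAC8b0YAzo1lAN2qiQDoxKwA8NvMAHh4eACIiIgAyNb0AKC37gB4kuIAVGzSADdGvgAjI6UAGQqHAHd3d2ZmZnd3ZlZmV3B2VXhkd1RFd3d3dnd3d3h4iHdmZ3d2V3B4dWd1VmZ3dnd3Z3d3d4h3iHZmd4h1R3BYhleHNWiIdmdneGd3d4d3dlZ3h2ZmV3AnZlaHNpqYZmZnh2iHd3d2VXdnh2V2V3IVaFVmRXl1VmZ4h1iId2VWd4dnh2VmaHIVeXZmUjZVZmeHeFeHZmd3eIhneHZlV3AYmXZndSVmZ2Z2Z0d3Znh3eIhneHZkR3AZuYZniEWIeXZmZkd3Zmd3eId3iHdjR3AImIZ3iEWJiHZ2ZkeHZWdneHeIh3dSWIMFd2Z3h1V3d2ZmeFV3dld2d3iIh4hSaZYDVmZmZmZmZ2ZneHRXeGZ2Z4iHd3dDaZYCJXd2VnZnd2aHaIdGeHV3ZXiHd3ZFR3QWRFd4hXh3d2eIZohVeHVnZUZ3d3VXRWM5dVVnhmh3h3d3Z4hkd3ZmZkRmd2R4V3RJl1Zndlh3d3d3d4hkeHZmd1RWeFWHV4VHiHZmZlZ4d3d3d3hkiXZnd1RWeEaHV4ZWeIZnd2Vnd3d3d2ZViHZ4h0NniFeGZ3ZXZ4dniIdmZmd3d1VVZlZ4hzN4eGZ2d3VndmZXiYZXh3d3d4dTVVeIdjN4iHRnd3VndndVeHVniId2d3ZTNWd2ZjN3iHRXd2V3d5hmZ2Z3d3d3ZkeWBZhlVTRmZmRXiGWHZ4h2Z2d3d3d3dkioBKqGZSVndmRYiGeHZniGVWd3d3d3d0d4Amd3hSd4h3ZGd2iHZnd1Rnd3d3dnh0Z4IXd3hjZ3d3dnh2iXVnd1VWd3d3d2dzeIMHiJlmREVVeIh2d2V4h2dmZnd3dmZzeIQGeJdXd3dlVWZmVmaJh3eHZndnZmdkeIQWeIVXd3d2ZVZ3ZmV4h3eHd4hmZndld3M3eGRVVnd3ZmZ4d3ZXd3d3d3dmaIZmZ2JXh0RlZ3eIdmZ3d3dmd3ZlVWZVd3ZndlN4dUaHZneIdmZnd3d2Z3d4iHZFh1V4dlRnVXiYdnd3dnd4dnd3ZVZ4iHY0hlRodlZFZ4iHd3d3h3iIZ3d2VnZnd3dSeHU3d0d1Z4d3d3d3mHiIZ3d1WIZnd3h0SIgnd1aGR4d3eHd3h3eHZ3d0aXVneHiGRXc3d2V4VYh3eHd2Znd2Z3dkeHZneIh3ZFZod3V4ZHiIiHd3d3d2d3hjeHZ3d3d3dVeHd4ZndlZoh2eId3dndohUd2ZmZmd3dVeYd4dnd1ZVVniIeIdndohEdmZmZmZndleIdodXh2iGZlZ3eIZndndEd2ZmZlVVZVd4Z4dnhmiHiHdmd3Z3dnc2mGd3ZmZmVWd2Z3Z3dniIiHd3d3d4dncnl3h3d3eIZWiFZ3d3d3iIiHd3d3d3doY3h4h4iId3d2d2eHd3d3iIiHd3eHd3Z4ZWZ3d3d4dnZ3ZneId3d3d3d3d3eHeHZ3ZXd3d3d3ZmaIZoh3d3d2Z3d3d3d3eHZ3ZmZneHiHd2eHZ3h3eHd3d3d3d3d3d3Z3ZmZmd3d2dmd3d3d3d3d3h3d3d3d3d3aIVnmHd2Znh3h3dw=="/>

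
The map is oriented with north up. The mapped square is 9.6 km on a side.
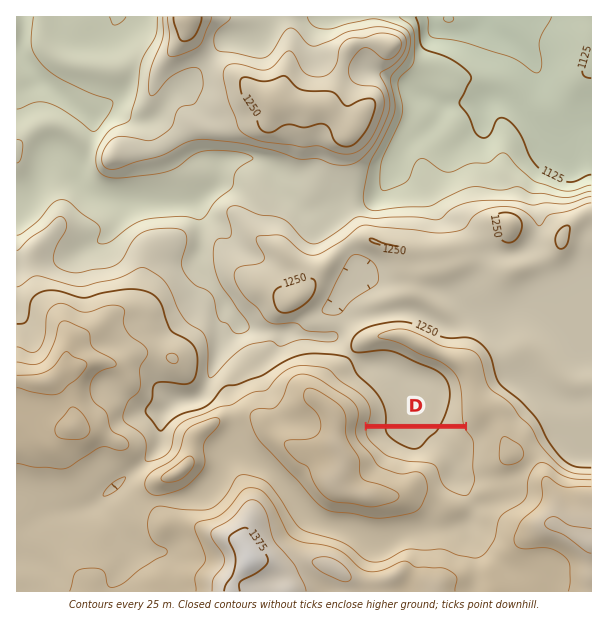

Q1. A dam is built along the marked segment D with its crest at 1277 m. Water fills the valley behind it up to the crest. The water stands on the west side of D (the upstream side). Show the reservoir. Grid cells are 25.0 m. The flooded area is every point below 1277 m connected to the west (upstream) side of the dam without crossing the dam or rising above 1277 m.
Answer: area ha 124.6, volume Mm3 18.52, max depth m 35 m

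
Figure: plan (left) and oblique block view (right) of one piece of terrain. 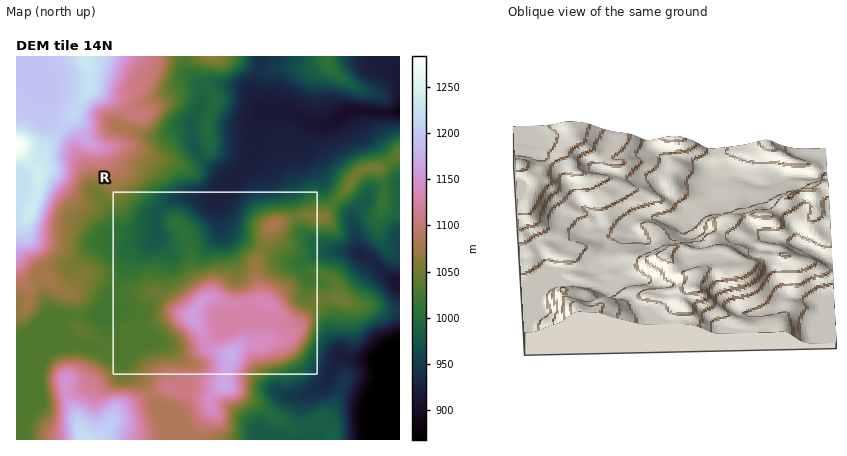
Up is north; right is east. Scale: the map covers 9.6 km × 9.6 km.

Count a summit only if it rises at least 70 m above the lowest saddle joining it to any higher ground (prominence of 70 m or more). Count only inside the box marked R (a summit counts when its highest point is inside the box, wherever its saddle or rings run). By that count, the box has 1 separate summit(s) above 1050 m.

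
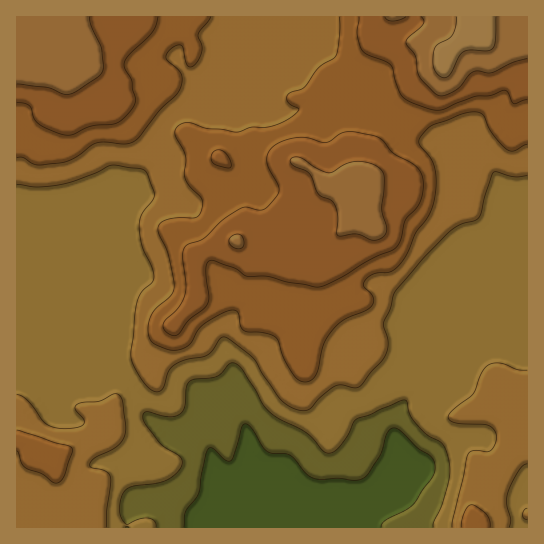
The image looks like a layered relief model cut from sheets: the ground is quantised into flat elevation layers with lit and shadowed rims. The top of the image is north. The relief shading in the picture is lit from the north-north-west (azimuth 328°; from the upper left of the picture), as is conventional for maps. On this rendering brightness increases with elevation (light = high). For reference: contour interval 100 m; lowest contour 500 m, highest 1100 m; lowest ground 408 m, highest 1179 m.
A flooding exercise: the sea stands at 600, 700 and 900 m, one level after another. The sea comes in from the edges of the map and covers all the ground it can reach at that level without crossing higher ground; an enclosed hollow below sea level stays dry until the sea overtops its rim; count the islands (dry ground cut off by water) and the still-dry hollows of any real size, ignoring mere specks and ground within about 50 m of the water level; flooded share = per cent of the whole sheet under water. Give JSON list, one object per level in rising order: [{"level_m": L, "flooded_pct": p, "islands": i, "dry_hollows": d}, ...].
[{"level_m": 600, "flooded_pct": 13, "islands": 0, "dry_hollows": 0}, {"level_m": 700, "flooded_pct": 40, "islands": 0, "dry_hollows": 0}, {"level_m": 900, "flooded_pct": 81, "islands": 1, "dry_hollows": 0}]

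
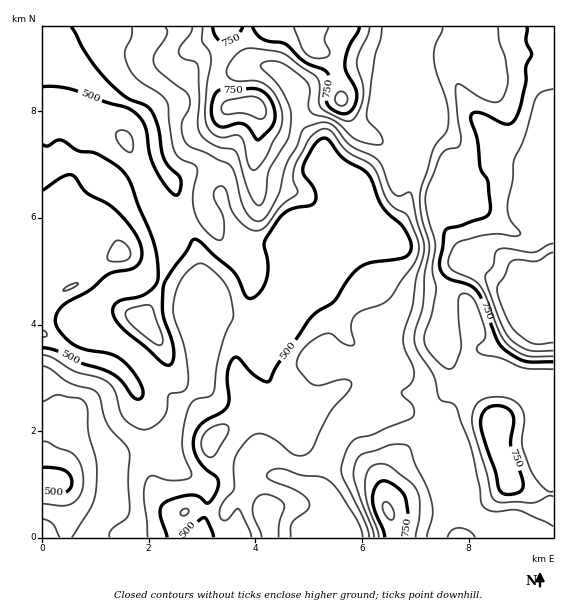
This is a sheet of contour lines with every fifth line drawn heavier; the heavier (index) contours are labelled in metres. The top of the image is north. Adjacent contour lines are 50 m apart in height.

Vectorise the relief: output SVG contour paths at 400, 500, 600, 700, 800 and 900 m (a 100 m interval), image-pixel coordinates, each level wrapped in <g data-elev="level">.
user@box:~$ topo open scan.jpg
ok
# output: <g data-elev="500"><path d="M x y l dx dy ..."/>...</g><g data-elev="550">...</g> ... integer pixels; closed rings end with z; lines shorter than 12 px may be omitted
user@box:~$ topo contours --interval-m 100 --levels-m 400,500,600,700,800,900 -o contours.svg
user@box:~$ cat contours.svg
<g data-elev="400"><path d="M72 537l19-30 5-16 1-27-8-31-2-25-2-5-4-4-21-4-5 0-12 6"/><path d="M43 519l10 5 7 13"/><path d="M43 366l8 3 17 13 23 7 5 3 4 6 4 17 3 9 6 8 12 13 4 6 0 61-3 7-14 10-3 4 1 4"/></g><g data-elev="500"><path d="M184 537l5-8 15-12 4 5 6 15"/><path d="M43 491l21 2 6-4 2-6-2-7-5-5-9-3-13-1"/><path d="M43 348l14 3 23 12 29 9 11 8 15 18 4 1 4-3 0-7-4-8-7-10-9-10-12-7-24-4-12-5-14-12-4-6-2-6 2-8 6-8 26-15 18-15 8-3 16-3 6-4 4-5 1-7-4-14-8-14-13-13-10-9-20-10-14-17-4-1-5 1-21 14"/><path d="M43 144l5 2 8-5 5-1 18 11 17 2 21 13 11 13 25 62 4 18 1 20-4 8-9 7-8 3-14 3-6 3-4 5 0 5 4 8 7 8 37 33 6 3 2 0 3-2 2-11-2-12-9-25 0-28 4-10 19-25 6-11 3-2 5 3 33 29 5 8 9 18 4 2 5-3 7-8 4-12 1-13-4-18 3-8 12-18 6-7 10-4 16-3 4-4 0-10-11-16-1-7 10-21 8-8 7 0 15 19 20 11 5 5 14 31 6 8 15 13 8 15 0 10-6 6-36 6-8 3-6 6-21 29-17 11-8 7-32 46-8 16-4 1-9-6-19-19-2 0-3 3-5 15 2 24-1 6-6 7-21 12-5 7-3 9 1 11 4 9 7 9 13 10 1 5-2 5-4 9-5 5-9-7-8-1-18 4-10 5-2 4-1 7 7 22"/><path d="M71 27l17 29 19 24 18 17 20 8 7 7 7 17 5 30 5 8 11 12 1 6-2 9-3 1-5-3-14-19-7-18-5-30-4-6-6-7-10-5-20-5-33-13-15-2-14 0"/></g><g data-elev="600"><path d="M279 537l0-14 5-18-6-6-13-5-8 3-3 6-2 5 1 8 9 21"/><path d="M447 537l5-7 7-2 10 3 6 6"/><path d="M165 27l2 4 0 4-12 18-2 8 5 10 27 20 4 6 0 10-7 17 2 16 7 7 16 6 24 13 4 9 8 32 5 8 5 5 6 1 4-1 8-11 8-17 7-28 11-17 6-17 4-3 14-5 11 3 19 21 21 10 6 4 5 8 6 19 6 7 5 2 9-4 3 4 5 25 7 20 0 8-8 30-4 29-9 29 1 11 9 19 1 9-3 8-9 7 0 2 11 12 1 10-6 5-36 15-17 4-8 10-6 19 2 9 21 43 5 17"/></g><g data-elev="700"><path d="M416 537l4-25-1-13-2-8-6-9-19-14-11-4-6 1-6 4-3 6-1 9 2 19 10 26 2 8"/><path d="M553 491l-4 1-6-5-8-10-6-10-7-22 2-28-1-6-4-6-7-5-11-3-13 1-9 4-6 10-1 13 21 74 7 3 32 1 6-2 11-5 4 1"/><path d="M203 27l-1 14 7 10 2 8-6 49 2 17 4 7 8 5 6 0 11-2 5 2 3 7 4 19 3 6 2 1 4-2 8-9 15-28 2-10 0-9-7-17-10-10-10-4-19 0-7-4-2-4 0-4 6-11 8-7 8-3 27 3 8 3 33 24 3 7-1 18 2 5 19 11 9 2 4-2 4-4 6-15 0-13-6-19 0-7 2-9 9-17 2-8"/><path d="M498 27l1 13 6 17 3 19 0 8-4 11-5 6-7 1-12-5-20-13-3 0-1 1 0 12 5 46-4 4-10 3-6 4-15 38 1 19 8 33-3 25 4 20-4 26-8 20 0 6 4 10 12 13 8 5 5-2 5-8 3-12-3-30 1-18 1-4 5-2 6 3 4 5 10 28 0 10-8 9 2 5 5 2 17 3 23 10 29 1"/></g><g data-elev="800"><path d="M388 519l3 1 2-1 1-6-3-8-6-3-2 2 0 5z"/><path d="M258 119l6-1 2-7-3-8-6-6-9 0-19 3-4 1-3 4 0 6 3 3 18-1z"/><path d="M339 105l5 0 3-4 0-6-4-3-4 0-4 5 1 6z"/><path d="M553 89l-11 3-6 6-12 39-10 24-1 18-5 21 0 11 2 9 9 11 1 4-5 1-23-2-32 7-7 6-5 16 1 4 4 4 20 9 8 7 5 10 14 36 9 12 10 7 8 4 26 0"/><path d="M294 27l11 25 6 5 8 1 7-1 3-2 0-4-5-12 4-12"/></g><g data-elev="900"><path d="M553 252l-17 9-17-1-8 1-7 16-6 8-1 4 2 9 6 17 6 11 5 6 11 8 6 4 20-1"/></g>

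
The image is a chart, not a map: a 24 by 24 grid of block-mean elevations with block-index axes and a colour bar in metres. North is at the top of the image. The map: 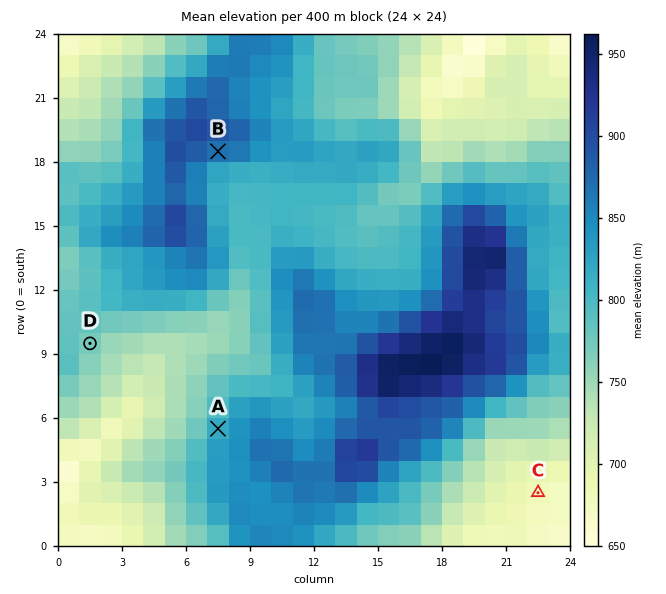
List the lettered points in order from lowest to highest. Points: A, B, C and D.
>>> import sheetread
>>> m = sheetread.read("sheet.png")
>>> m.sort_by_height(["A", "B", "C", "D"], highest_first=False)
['C', 'D', 'A', 'B']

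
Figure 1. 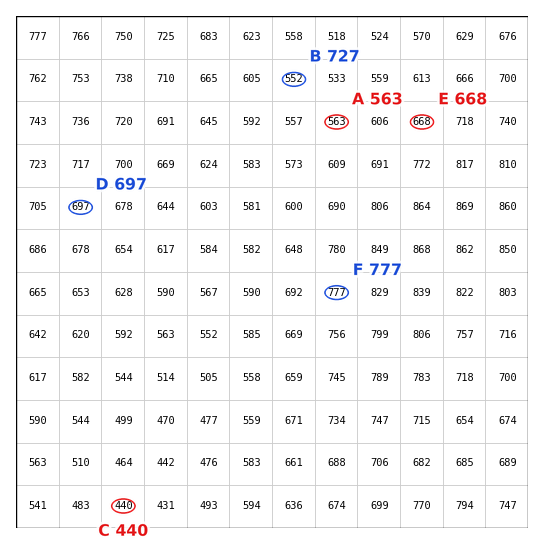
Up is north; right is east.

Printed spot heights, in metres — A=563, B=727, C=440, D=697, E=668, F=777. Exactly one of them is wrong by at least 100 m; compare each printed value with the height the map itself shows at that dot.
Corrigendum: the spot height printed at B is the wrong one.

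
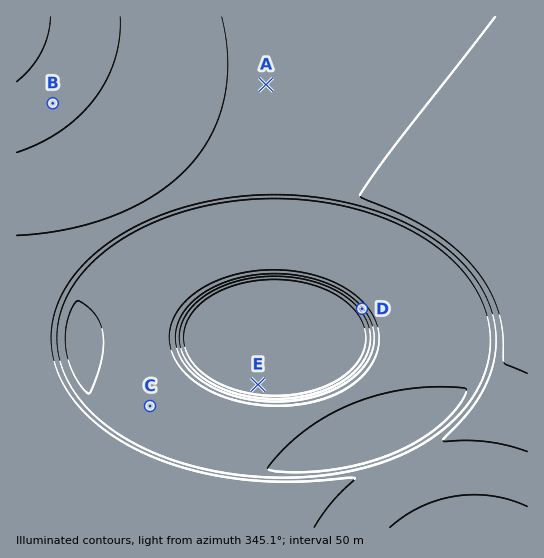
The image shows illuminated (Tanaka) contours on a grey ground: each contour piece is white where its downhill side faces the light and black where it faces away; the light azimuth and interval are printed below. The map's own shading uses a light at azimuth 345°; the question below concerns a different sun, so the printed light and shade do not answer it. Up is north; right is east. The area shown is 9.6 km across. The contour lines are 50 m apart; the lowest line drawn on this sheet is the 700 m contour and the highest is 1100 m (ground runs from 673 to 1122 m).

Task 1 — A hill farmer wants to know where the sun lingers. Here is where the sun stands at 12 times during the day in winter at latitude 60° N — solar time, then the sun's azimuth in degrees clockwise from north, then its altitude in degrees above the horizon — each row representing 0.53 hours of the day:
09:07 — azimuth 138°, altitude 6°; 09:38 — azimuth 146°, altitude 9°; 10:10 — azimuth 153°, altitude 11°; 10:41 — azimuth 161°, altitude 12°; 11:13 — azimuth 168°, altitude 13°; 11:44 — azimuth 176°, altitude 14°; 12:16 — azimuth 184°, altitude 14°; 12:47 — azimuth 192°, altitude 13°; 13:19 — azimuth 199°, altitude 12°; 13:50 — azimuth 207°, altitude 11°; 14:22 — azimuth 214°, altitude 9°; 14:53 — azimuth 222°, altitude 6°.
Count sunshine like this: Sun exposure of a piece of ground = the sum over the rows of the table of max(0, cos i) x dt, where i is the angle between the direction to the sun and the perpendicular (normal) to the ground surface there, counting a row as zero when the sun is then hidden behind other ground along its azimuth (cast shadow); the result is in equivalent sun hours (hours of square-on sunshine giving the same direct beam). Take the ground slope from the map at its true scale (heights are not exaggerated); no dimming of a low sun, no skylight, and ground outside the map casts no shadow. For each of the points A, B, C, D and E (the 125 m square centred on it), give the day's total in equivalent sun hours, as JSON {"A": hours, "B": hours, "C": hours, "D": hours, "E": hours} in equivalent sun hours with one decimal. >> {"A": 1.2, "B": 1.4, "C": 1.1, "D": 3.0, "E": 0.0}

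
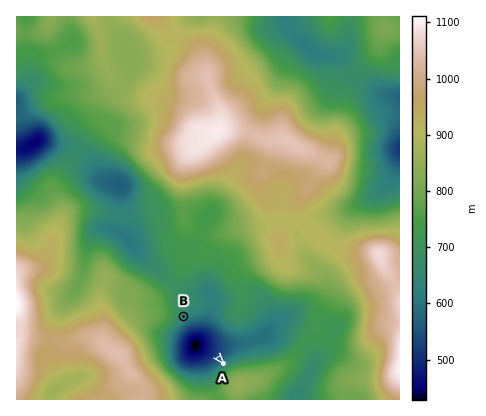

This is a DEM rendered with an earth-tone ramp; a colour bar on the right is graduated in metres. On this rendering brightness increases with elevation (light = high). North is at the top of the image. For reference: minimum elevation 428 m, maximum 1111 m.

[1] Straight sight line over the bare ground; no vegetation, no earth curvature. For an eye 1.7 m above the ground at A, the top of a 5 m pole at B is in view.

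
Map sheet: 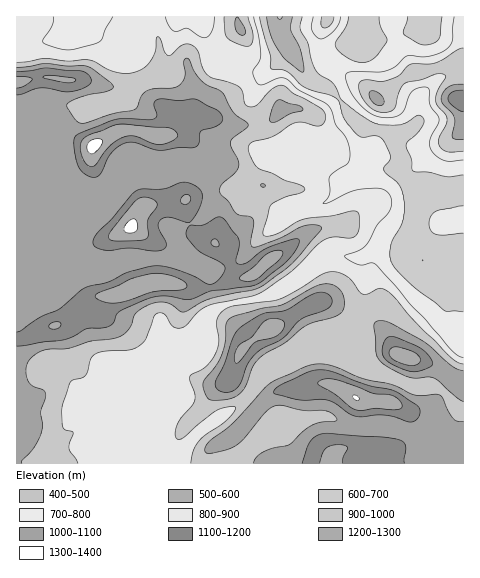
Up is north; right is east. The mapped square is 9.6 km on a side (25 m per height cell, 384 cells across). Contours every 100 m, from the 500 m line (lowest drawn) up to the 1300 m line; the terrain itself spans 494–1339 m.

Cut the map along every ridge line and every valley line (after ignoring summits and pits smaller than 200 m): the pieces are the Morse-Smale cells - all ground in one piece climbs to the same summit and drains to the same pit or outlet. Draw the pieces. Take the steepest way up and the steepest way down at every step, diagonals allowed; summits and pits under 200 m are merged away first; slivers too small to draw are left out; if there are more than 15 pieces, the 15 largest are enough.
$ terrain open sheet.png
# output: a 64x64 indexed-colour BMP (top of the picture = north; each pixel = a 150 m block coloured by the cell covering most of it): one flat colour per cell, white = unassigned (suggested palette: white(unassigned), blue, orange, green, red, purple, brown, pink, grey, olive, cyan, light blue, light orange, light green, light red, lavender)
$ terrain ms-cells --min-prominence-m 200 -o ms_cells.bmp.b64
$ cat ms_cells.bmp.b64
<image width="64" height="64" href="data:image/bmp;base64,Qk12CAAAAAAAAHYAAAAoAAAAQAAAAEAAAAABAAQAAAAAAAAIAAATCwAAEwsAABAAAAAAAAAA////ALR3HwAOf/8ALKAsACgn1gC9Z5QAS1aMAMJ34wB/f38AIr28AM++FwDox64AeLv/AIrfmACWmP8A1bDFAHd3d3d3d3d3d3d3MzMzMzMzMzMzMzMzMzMzMzMzMzMzd3d3d3d3d3d3d3czMzMzMzMzMzMzMzMzMzMzMzMzMzN3d3d3d3d3d3d3d3MzMzMzMzMzMzMzMzMzMzMzMzMzM3d3d3d3d3d3d3d3VVMzMzMzMzMzMzMzMzMzMzMzMzMzd3d3d3d3d3d3d3dVVTMzMzMzMzMzMzMzMzMzMzMzMzN3d3d3d3d3d3d3d1VVUzMzMzMzMzMzMzMzMzMzMzMzM3d3d3d3d3d3d3d3VVVVUzMzMzMzMzMzMzMzMzMzMzMzEREREXd3d3d3d3d1VVVVMzMzMzMzMzMzMzMzMzMzMzMREREREXd3d3d3d3VVVVVVMzMzMzMzMzMzMzMzMzMzNhERERERERd3d3d3d1VVVVVTMzMzMzMzMzMzMzMzMzNmERERERERERd3d3d3VVVVVVUzMzMzMzMzMzMzMzMzNmYRERERERERERF3d3dVVVVVVTMzMzMzMzMzMzMzZmZmZhERERERERERERF3d1VVVVVVUzMzMzMzMzMzM2ZmZmZmERERERERERERERd3VVVVVVVVUzMzMzMzMzZmZmZmZmYREREREREREREREXdVVVVVVVVVYzMzMzM2ZmZmZmZmZhERERERERERERERF3VVVVVVVVVVZjM2ZmZmZmZmZmZmERERERERERERERERdVVVVVVVVVVVZmZmZmZmZmZmZmYREREREREREREREREXVVVVVVVVVVVVVmZmZmZmZmZmZhERERERERERERERERFVVVVVVVVVVVVVVmZmZmZmZmZmERERERERERERERERERVVVVVVVVVVVVVVZmZmZmZmZmYREREREREREREREREREVVVVVVVVVVVVVVmZmZmZmZmZhERERERERERERERERERVVVVVVVVVVVVVVZmZmZmZmZmEREREREREREREREREREVVVVVVVVVVVVVVmZmZmZmZmYREREREREREREREREREREREVVVVVVVVVVWZmZmZmZmZhERERERERERERERERERERERERVVVVVVVVVmZmZmZmZmERERERERERERERERERERERERERVVVVVVVWZmZmZmZmYREREREREREREREREREREREREREVVVVVVVZmZmZmZmZhERERERERERERERERERERERERERFVVVVVVmZmZmZmZmERERERERERERERERERERERERERERVVVVVWZmZmqmZmYRESIhERERERERERERERERERERERERVVUWZmZmaqZmZiIiIiEREREREREREREREREREREREREREREWZmaqpmZmIiIiIRERERERERERERERERERERERERERERERFqqmZmYiIiIhEREREREREREREREREREREREREREREREWqmIiIiIiIiERERERERERERERERERERERERERERERERGqIiIiIiIiIREREREREREREREREREREREREREREREREaYiIiIiIiIhERERERERERERERERERERERERERERERERoiIiIiIiIhERERERERERERERERERERIiERERERERERFiIiIiIiIiERERERERERERERERERESIiIiIhEREREREWIiIiIiIiERESIiEREREREREREREiIiIiIiIRERERERIiIiIiIiIREiIiIRERERERERESEiIiIiIiIiEREREREiIiIiIiIiIiIiIiEREREREREiIiIiIiIiIiIhEREREiIiREIiIiIiIiIiIhEREREREiIiIiIiIiIiIiIiERESRERERCIiIiIiIiIiIhERERIiIiIiIiIiIiIiIiIhIhREREREIiIiIiIiIiIiIiIiIiIiIiIiIiIiIiIiIiIiJEREREQiIiIiIiIiIiIiIiIiIiIiIiIiIiIiIiIiIiJERERERCIiIiIiIiIiIiIiIiIiIiIiIiIiIiIiIiIiIkREREREIiIiIiIiIiIiIiIiIiIiIiIiIiIiIiIiIiIkREREREQiIiIiIiIiIiIiIiIiIiIiIiIiIiIiIiIiIkRERERERCIiIiIiIiIiIiIiIiIiIiIiIiIiIiIiIiJEREREREREIiIiIiIiIiIiIiIiIiIiIiIiIiIiIiIiJEREREREREQiIiIiIiIiIiIiIiIiIiIiIiIiIiIiIiRERERERERERIiIiIiIIiIiIiIiIiIiIiIiIiIiIiIiJEREREREREREiIiIiIiIiIgiIiIiIiIiIiIiIiIiIiJERERERERERESIiIiIiIiIiIIiIiIiIiIiIiIiIiIiJERERERERERERIiIiIiIiIiIiCIiIiIiIiIiIiIiIiREREREREREREREiIiIiIiIiIiIIiIiIiIiIiIiIiIkRERERERERERERESIiIiIiIiIiIgiIiIiIiIiIiIiIiRERERERERERERERIiIiIiIiIiIgiIiIiIiIiIiIiIiREREREREREREREREiIiIiIiIiIiCIiIiIiIiIiIiIiJERERERERERERERESZiIiIiIiIgiIiIiIiIiIiIiIiJERERERERERERERERJmZmIiIiIIiIiIiIiIiIiIiIiJEREREREREREREREREmZmZmIiCIiIiIiIiIiIiIiIiIkRERERERERERERERESZmZmZiCIiIiIiIiIiIiIiIiIiRERERERERERERERERJmZmZmIgiIiIiIiIiIiIiIiIiJERERERERERERERERE"/>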